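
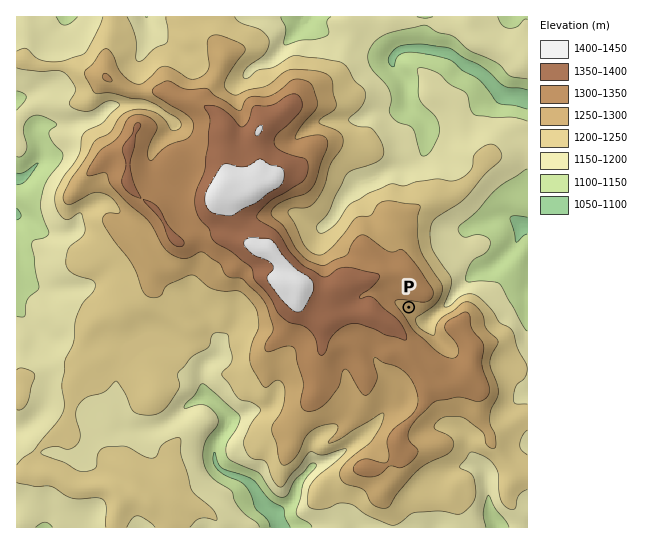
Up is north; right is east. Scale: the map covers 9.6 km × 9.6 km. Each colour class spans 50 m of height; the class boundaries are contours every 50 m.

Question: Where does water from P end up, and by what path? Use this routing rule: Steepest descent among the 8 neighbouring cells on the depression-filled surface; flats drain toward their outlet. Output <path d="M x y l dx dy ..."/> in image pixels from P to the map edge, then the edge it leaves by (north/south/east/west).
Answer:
<path d="M409 307l0 2 12 12 8 0 24-23 4-7 18-18 6-3 4 0 8-4 5-5 1 0 16-16 6-18 6-1"/>
exit: east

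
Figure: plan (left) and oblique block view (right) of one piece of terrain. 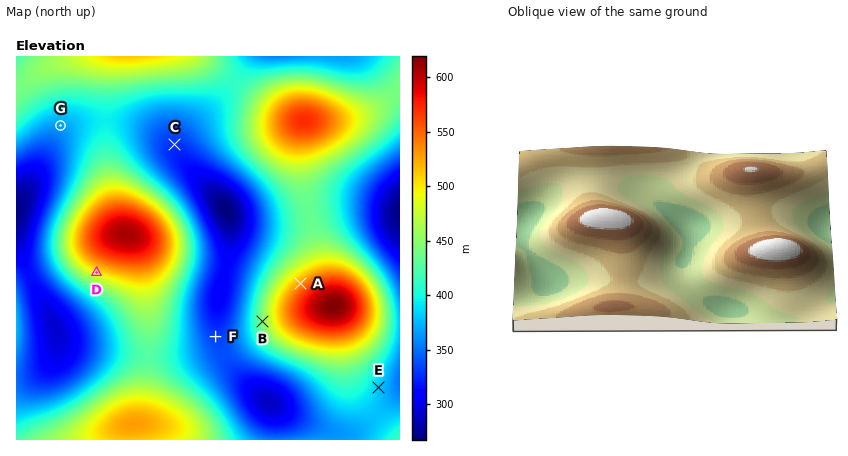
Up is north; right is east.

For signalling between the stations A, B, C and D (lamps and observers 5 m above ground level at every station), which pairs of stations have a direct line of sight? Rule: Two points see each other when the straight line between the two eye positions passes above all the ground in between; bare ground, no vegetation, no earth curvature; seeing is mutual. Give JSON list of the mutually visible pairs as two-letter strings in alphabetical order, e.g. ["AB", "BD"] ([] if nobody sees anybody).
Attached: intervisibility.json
["AC", "BC"]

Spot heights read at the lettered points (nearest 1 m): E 382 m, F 332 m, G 366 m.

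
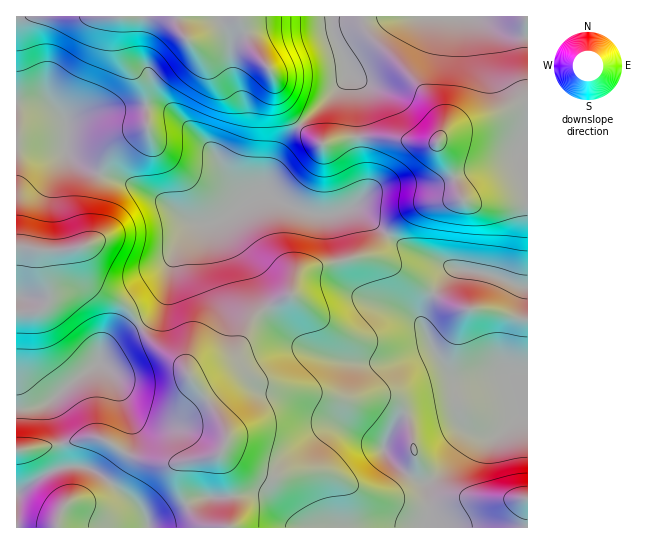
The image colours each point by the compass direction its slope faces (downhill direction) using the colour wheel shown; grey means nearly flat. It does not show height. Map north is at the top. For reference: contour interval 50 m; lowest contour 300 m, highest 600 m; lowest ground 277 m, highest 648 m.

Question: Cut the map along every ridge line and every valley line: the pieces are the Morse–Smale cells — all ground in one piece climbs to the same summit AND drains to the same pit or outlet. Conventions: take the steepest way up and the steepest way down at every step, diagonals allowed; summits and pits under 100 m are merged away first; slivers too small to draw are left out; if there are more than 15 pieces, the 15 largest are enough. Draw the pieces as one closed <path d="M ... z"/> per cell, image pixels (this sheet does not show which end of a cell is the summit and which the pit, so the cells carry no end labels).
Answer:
<path d="M43 103l-27 0 0 424 410 1 3-11-2-27 1-7-7 0-18-11-16-17-3-5 3-12 9-16 15-10 20-5 16-3 18 1 44-12 9 0 10 5-1-7-12-11-8-4-49 0-8-4-14-18-13-28-2-8 4-12 11-17 17-20 4 0-59-26-43-35-34 8-22-5-36-16-13 5-32 21-12 3-13-3-40-26-31-15-32-9-16-10-6-6-3-6 0-28-11-13z"/><path d="M473 16l-142 0 1 14 13 31 4 12-1 4-21 24-38 34-13 24-11 35 34 17 22 5 34-8 35 29 27 15 41 17 28 4 35 14 6 0 1-249-26-5z"/><path d="M330 16l-313 0-1 86 27 1 12 6 8 8 4 8 0 28 11 11 19 9 37 12 28 15 31 21 12 3 9-1 15-7 21-16 15-6 11-35 13-24 38-34 21-24 1-4-13-31z"/><path d="M518 393l-16 2-37 10-18-1-16 3-20 5-15 10-9 16-3 12 3 5 16 17 18 11 7 0-1 7 2 27-2 11 101-1 0-128z"/><path d="M465 269l-12 0-17 20-12 20-3 9 2 8 13 28 11 15 7 6 53 1 8 4 12 13 1-106-11-2-26-10z"/><path d="M527 16l-54 1 29 16 25 4z"/>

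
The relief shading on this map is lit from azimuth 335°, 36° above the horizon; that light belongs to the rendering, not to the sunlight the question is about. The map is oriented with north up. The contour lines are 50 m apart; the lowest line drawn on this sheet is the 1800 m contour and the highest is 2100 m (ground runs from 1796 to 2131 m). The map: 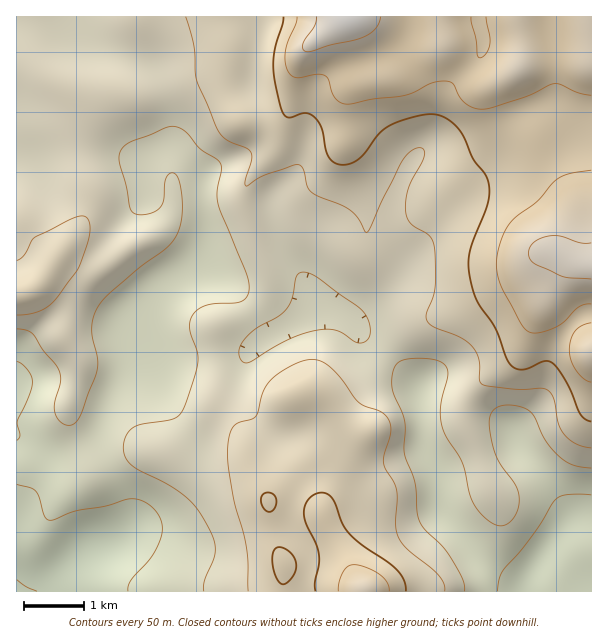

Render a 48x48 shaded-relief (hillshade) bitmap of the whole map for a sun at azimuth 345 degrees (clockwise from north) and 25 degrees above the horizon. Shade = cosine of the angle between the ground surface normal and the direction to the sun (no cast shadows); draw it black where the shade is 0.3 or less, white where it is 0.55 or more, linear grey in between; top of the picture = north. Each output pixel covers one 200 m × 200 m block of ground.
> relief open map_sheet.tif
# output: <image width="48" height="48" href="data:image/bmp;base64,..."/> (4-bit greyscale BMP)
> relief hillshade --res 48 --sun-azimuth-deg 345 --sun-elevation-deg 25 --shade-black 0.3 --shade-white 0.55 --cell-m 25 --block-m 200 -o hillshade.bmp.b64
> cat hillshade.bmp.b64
<image width="48" height="48" href="data:image/bmp;base64,Qk32BAAAAAAAAHYAAAAoAAAAMAAAADAAAAABAAQAAAAAAIAEAAATCwAAEwsAABAAAAAAAAAAAAAAABEREQAiIiIAMzMzAERERABVVVUAZmZmAHd3dwCIiIgAmZmZAKqqqgC7u7sAzMzMAN3d3QDu7u4A////AGZ3iZqqqZmZmZmHZ4q8zLmIiIh2VXiHd1VniZqqqpmZmZmHd4m83cuZmZiGVGiHdlRFeJqrqpmZmZmIh4ms7tyqqqmGQ0eIdmVEV4iaqpmIiIiJiHibzLqqu6h1MjWIh3ZDRWZ4mZiHd3eIiHeKupiau5dlMiNoiHdkIjRWeId3d3d3d3eJmHd5qoZUQyNXiHd1MRI1ZmZmd3d3eIiIh3ZniHZURERFZ2d2QhIzREVmd3iHeJqHd3ZWd3ZlZlVEVWeIdTMzI0VniImZiKqXeIdmZ3d3eHZUM2eIh2VDM0VoiImqmJmHd4iHd3eImZdTIXeIiIdlRVZ4iImqqYiHZniIdmd4mpdTEIh3eJh3d3eIiZmaqpiHZEV3dlZ4iYZDEIdlV4iZmZiHiamZmZiHdTNWdlVnd3ZDIYdkRXiaqqmHeaqHZ3d4mGVWd2ZmZmZlQ4h2RGiaq7qXeaqGVFZ5vKh3iHZUM0Z3ZZmYZFeaqqqoiauXZVZ5vLmImpdCABR4ZYmqhUaJmZqqmau6mHeJqph3mqhRAAJWVIiZhUZ4iJmqqZve3KqqqYZVeap0EAE0Q3ZmZVZ4iImamZrO/ty6mXVDRomHUhE0RGVEVmZ3iIiIiImt7+26mYYyI1Z3ZTI2d0RVZ3d3d3d3dmeKvdypiIZDIzVmdkI3qxNndmd3d4h3ZmZ3mqqYiIdlRERWZlIlrQBYdVVnd4mZmHZmeImId3d3dmVVZlMjegAmZDNWd4m8u5hmZ3h3dniIiHZlZmVCNUMkZCE1Z4msy6l2Z3d2VWiZmIdmZmdTIahUVTACVniaqph2Z3ZlRWeJmId3ZmdlMcuFVmMQJGeIiHd3dmZVRVZ4iIiId2ZmVaunVohRATVnd2Z3ZlVVVWZniImZmHdneImpZXmWMiRXd2Z3ZVZndmZmeJmqqpiImXiqlmirlkRWdmZ2ZmZ3d3ZmeJqru7qpmXirqGabuoVWZmZ2ZmZ3d3dmZ4mrzNy6mYmaqXZ5qpdmdmZ3ZmZnd3d3Z4mavMy6mZmZmHZniYd3h3Znd2VWZneId3eJq7u6qamZmId3eId3moZFd2VEVmeIh3d4mZmrqpmJmZiHeIh3mqdDV3UzNFaJmXd3iIiau4iImYh3eIh2aJlkRnYyI0V4mYdneIiJqnd4iHdmd4h1RFd1RWdTIzRXiYdmd3eImXd3d2VVVndlQiRmRGd2QzI0Z3ZmZ3d3iHd3dmVDRFZmVEVmVFd2VDISNFVVZ4h3d3d3dmVDNEVWZ4iHVEVlQyEAEjM0VniHdnd3d3ZlVVVWeaqYZEVUMiEQEkRDM1Z3ZXd3eIh3d2ZmeJmYU0ZmQzIiNGdlMSNVQ3d4mZmZmId3d3iYUjV4dmVVRGiYYyNFQ3iZqqqpiIiIh3eZYhNXeIh2VFerl1VWZoiZmZmYd3eIh3eblREjRniHZUaKqYd4iIiIiIh2Zmd4iHec2mMREkaIh2Z4mZiIiIiIiHdmVmd4iHec7rdCEjV4iHd4iId4iIh3d3dmZmd4iIeL7slkMjVoiIiHd3d4iA=="/>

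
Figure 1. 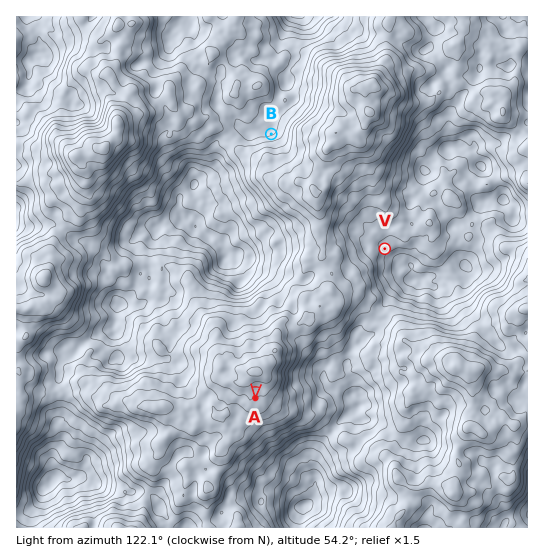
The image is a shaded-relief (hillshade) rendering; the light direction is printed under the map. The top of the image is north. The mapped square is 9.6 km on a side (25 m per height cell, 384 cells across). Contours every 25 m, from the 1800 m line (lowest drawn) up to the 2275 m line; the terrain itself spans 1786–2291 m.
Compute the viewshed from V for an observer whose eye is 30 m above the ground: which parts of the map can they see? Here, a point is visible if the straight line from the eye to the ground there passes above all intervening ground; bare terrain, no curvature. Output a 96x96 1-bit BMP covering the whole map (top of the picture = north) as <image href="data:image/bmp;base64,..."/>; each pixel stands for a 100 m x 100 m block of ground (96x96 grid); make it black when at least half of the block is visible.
<image width="96" height="96" href="data:image/bmp;base64,Qk2+BAAAAAAAAD4AAAAoAAAAYAAAAGAAAAABAAEAAAAAAIAEAAATCwAAEwsAAAIAAAAAAAAA////AAAAAAAAAAAP4AAAAAAAAAAAAAAP8AAAAAAAAAAAAAAP8AAAAAAAAAAAAAAf8gAAQAAAAAAAAAA/+AAf4AAAAAAAAAA+cAAP4AAAAAAAAPP/cIAf4AAAAAAAAff/4YI/94AAAAABM///YeYA/wAAAAAB////RcYA/AAAAAAD///eb48H8AAAAAAD///8P58P8AAAAAAD5//gP/8/8AAAAAAD5//i/3//8AAAAAAD///j/3//4AAAAAAD///3////4AAAAAAD//////4/4AAAAAAA/////9wP4AAAAAAB//////wAYAAAAAAB/////vgAAAQAAAAB///+3/gAABwAAAAD//wDmngAAAwAAAAD//AAG/AAAQgAAAAB/wAAP/AAAPgAAAAAPgAAf/AAAPgAAAAAAAAA//AAF/gAAAAAAAAA/+AAP/AAAAAAAAAB/8AAP/AAAAAAAAQD/+AAc/AAAAAAAA4D/8AAc/AAAAAAAA/D/YAL8+AAAAAAAB//+aAH/4AAAAAAAB//8GAC/wAAAAAAAB/H8DwH/wAAAAAAAB+H4HwH/4AAAAAAAB+H4EYP/8AAAAAAAD+L4Acf/+AAAAAAAD+P4IMf/+AAAAAAAAAD4Acf/+AAAAAAAAAAAA+P/+AAAAAAAAAAAAZP/8AAAAAAAAAAAA9//8AAAAAAAAAAAB///8AAAAAAAAAAABn//4AAAAAAAAAAAD//74AAAAAAAAAAAD//74AAAAAAAAAAAD///4AAAAAAAAAAAD//84wAAAAAAAAAAH//984AAAAAAAAAAX///89AMAAAAAAAAW//83/AcAAAAAAAAX//4H+A4AAAAAAAAf//4H/h4AAAAAAAAf//wP/h4AAAAAAACf//wf/54gAAAAAAHP//gf/59gAAAAAAOH//Af/xwBwAAAAAMP//APjjwDgAAAAA+P3+AHD/xjgAAAAAXf/8AGH/D/wAAAACH//8AAP+D/gAAAACL//4AAP8HzAAAAABX//4AA/IHAAAAAAAf//4AA7f/AAAAAAAf//4AA9//AAAAAAAP//8AAd//4AAAAAAH//+AAH8/wAAAAAAD///ABvw/wAAAAAAA///AAPg/gAAAAAAA///AABg/AAAAAAAA///AAAB+AAAAAAAA///gAAAgAAAAAAAB///gAAAAAAAAAAAAf//wAAAAAAAAAAAAA//wAAAAAAAAAAAAAD/4AAAAAAAAAAAAAH//AAAAAAAAAAAAAP//gAAAAAAAAAAAAC//wAAAAAAAAAAAADf+4AAAAAAAAAAAABP/8AAAAAAAAAAAAB//uAAAAAAAAAAAAB//+AwAAAAAAAAAAA///+gAAAAAAAAAAAP///gAAAAAAAAAAAP///AAAA/AAAAAAAf///gAAA/wAAAAAwP///8AAAf4AAcAOAP///8AAAP8AAOAABf///+AAAH+AAPwAD////AAAAH/AAP4AB///8AAAAP/gAH8AB///wDAAAf/gAH+AB//8AHAAA/9gAD4AB//2B8AAB/4gAA4AB//3/4AAA="/>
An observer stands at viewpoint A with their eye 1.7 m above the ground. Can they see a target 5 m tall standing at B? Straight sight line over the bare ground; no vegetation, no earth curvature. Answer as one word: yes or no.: no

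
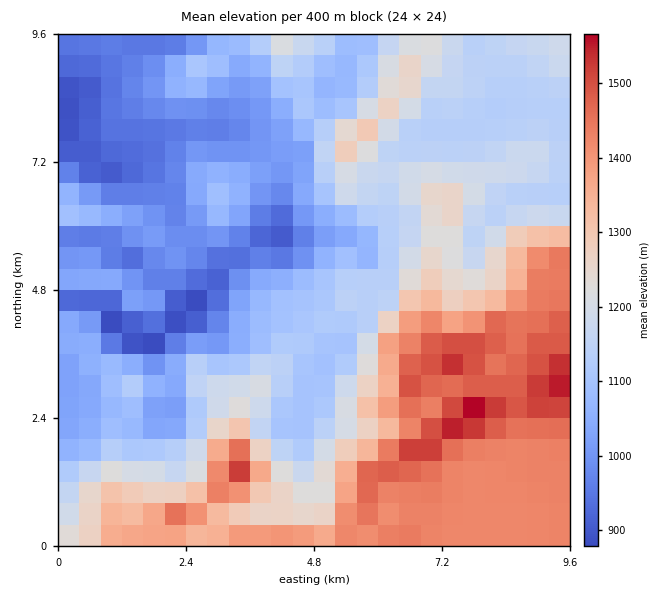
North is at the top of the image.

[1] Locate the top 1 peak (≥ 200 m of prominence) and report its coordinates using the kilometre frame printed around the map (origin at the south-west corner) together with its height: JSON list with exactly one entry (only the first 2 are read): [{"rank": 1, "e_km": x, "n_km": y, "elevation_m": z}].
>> [{"rank": 1, "e_km": 7.71, "n_km": 2.44, "elevation_m": 1588}]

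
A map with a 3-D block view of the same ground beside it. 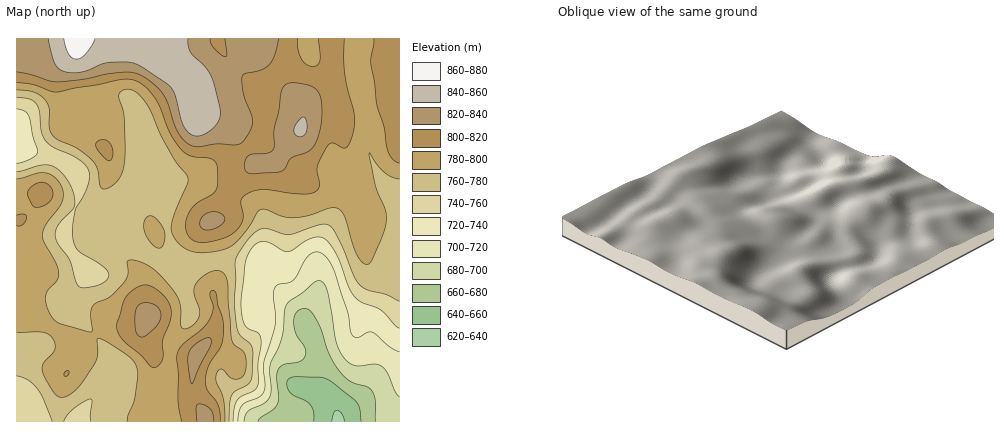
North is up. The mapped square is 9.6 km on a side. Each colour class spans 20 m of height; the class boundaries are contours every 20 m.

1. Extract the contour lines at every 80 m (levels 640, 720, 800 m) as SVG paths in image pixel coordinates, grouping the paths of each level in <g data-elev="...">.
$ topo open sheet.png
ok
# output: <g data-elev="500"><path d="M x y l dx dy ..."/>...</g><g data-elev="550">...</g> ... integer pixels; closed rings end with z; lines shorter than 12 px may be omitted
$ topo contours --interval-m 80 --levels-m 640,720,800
<g data-elev="640"><path d="M332 422l2-9 2-3 6 3 3 9"/></g><g data-elev="720"><path d="M238 422l1-10 3-6 4-4 14-5 4-7 0-28 11-40-2-26 1-8 4-4 10-1 6-3 12-21 6-6 6-1 4 2 6 5 4 7 15 44 3 20 2 6 6 2 10-6 4 0 18 15 10 5"/></g><g data-elev="800"><path d="M220 422l-2-16-10-16-3-8 3-14 13-22 3-12-2-16-4-12-2-12-4-4-2 4 3 14-3 12-8 8-19 16-6 10 1 48 4 20"/><path d="M65 376l4-2-1-3-4 1 0 2z"/><path d="M153 368l5-2 4-6 1-20 7-20 1-10-3-8-6-9-10-7-8-1-10 5-8 8-9 30 2 6 4 6 17 14z"/><path d="M16 226l7-2 4-6-3-4-8 1"/><path d="M34 206l4 1 4-1 9-6 2-8-5-8-6-2-4 1-10 7 0 6z"/><path d="M108 160l2 0 3-4-1-10-6-6-7 0-3 4 0 4z"/><path d="M16 83l18 2 22 7 68-13 10 1 10 6 13 16 13 30 12 18 10 6 20 3 4 5 2 16-2 10-4 4-18 12-6 8-2 8 0 10 5 6 7 4 10 0 18-5 12-9 5-10-2-18 2-4 7-3 14-4 38 5 8 0 6-2 4-8-3-12 1-6 10-20 4-3 12 5 4-3 5-13 2-14-10-44-1-36"/><path d="M318 38l2 22-2 5-6 2-6-3-5-6-3-10 0-10"/><path d="M374 38l-3 24 6 42 7 22 4 26 5 8 7 3"/></g>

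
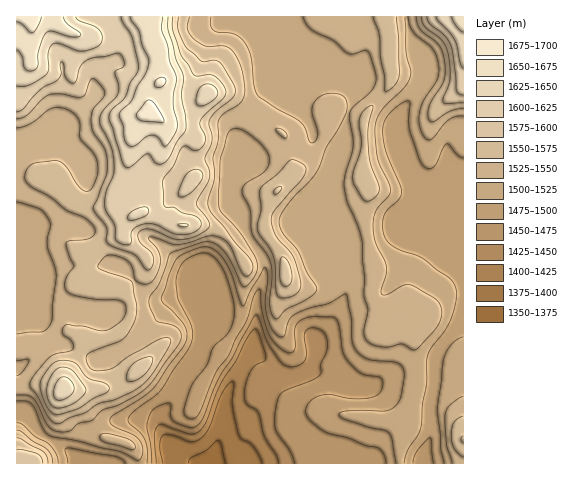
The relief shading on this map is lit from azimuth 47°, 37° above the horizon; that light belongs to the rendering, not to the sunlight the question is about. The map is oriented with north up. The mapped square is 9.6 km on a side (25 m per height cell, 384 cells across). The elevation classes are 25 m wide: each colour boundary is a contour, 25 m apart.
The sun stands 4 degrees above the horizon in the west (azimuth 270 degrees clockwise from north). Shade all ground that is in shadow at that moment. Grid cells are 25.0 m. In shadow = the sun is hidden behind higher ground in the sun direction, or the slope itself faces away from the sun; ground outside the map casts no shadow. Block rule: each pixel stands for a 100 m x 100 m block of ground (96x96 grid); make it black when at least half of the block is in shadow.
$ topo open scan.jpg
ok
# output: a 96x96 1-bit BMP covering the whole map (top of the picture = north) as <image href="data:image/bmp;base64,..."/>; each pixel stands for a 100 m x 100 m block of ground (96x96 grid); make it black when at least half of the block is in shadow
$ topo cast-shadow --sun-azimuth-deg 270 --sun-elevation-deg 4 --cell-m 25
<image width="96" height="96" href="data:image/bmp;base64,Qk2+BAAAAAAAAD4AAAAoAAAAYAAAAGAAAAABAAEAAAAAAIAEAAATCwAAEwsAAAIAAAAAAAAA////AAAAAAAH//wf//AAAAAAHwAP//g///gAAAAAHwAP/8A///gAAAAAHwA//AB///wAAAAAD4B/8AB///gAAAAAD4B/gAD///gAAAAAB4B8AAD/8fgAAAAAB8B4AAD/w/wAAAAAB8BwOAA/A/4AAAAAB8AAOD4OA/8AAAAAB8AAAP/MAf8AAAAAA4AAB//+Af8AAAAAA4AAD///gf+AAAAAA4AAH///wf+AAAAAA4AAH/H/4P+AAAAAAYAAH+D/+P+AAAAAAYAAH/B//P+AAAAAAYAAH/A//n/AAAAAAYAAH/Af/3/AAAAAAcAAH+Af/7/AAAAAAcAAD+AP/9/gAAAAAcAAD8AP/9/wAAAAAcAAAwAH/8/4BAAAAcAAAAAD/8/8DwAAA8AAAAAB/+f8DwAAAeAAAAAA/+f4H4AAAfAAAAAAf/P4P4AAAfAAAAAAP/H4P4AAAPgAAAAAP/H4f4AAAH4AAAAgP/D4f4AAAH8AAAAwP+D4f4AAAD8AAAA4P8B4/wAAAD8AAAA8f4B4fAAAAD8AAAA//wB4AAAAAB8AAAA//wB4AAAAAA4AAAA//wB4AAAAAAAAAAAP/wB4DgAAAAAAAAAH/4B4H4AAAAAAAAAH/8B8H/AAAAAAAAAH/+A8P/wAAAAAAAAH//A+P/wAAAAAAAAH//A+P/wAAAAAAAAH//A+P/wAAAAAAAAH//B+P/gAAAAAAAAH/+B8P/AAAAAAAAAP/8D4f+AHAAAAAAA/j4Dwf4AHgAAAAAD/B4Hg/wAHgAAAAAD+B8Hh/gAPwAAAAAD8B/vD/gAPwAAAAAD4A//j/gAPwAAAAAAgA//j/gAPwAAAAAAAA//D/AAPwAAAAAAAA//D/AAPwAAAAAAHAf+B/gAP4AAAAAAHA/8B/wAP8AAAAAADh/8A/4AH+AAAAAADh/8A/8AH/AAAAAADg/+Af+AH/AAAAAABA/+AP/AH/AAAAAAAAf/AH/AH/AAAAAAAAf/gD/gP/AAAAAAAwP/wB/gf+AAAAAAA4P/wA/gf+AAAAAAA+P/gAPgf+AAAAAAA/f/gAHgf8AAAAAAA///gADgf8AAAAAAA///wABgf8AAAAAAwfv/wBBgf8DAAAAAAfv/wDggf8HAAAAAAf//wDgwf8HgAAAAAf//wDAwf8DgAAAAAf//gAAQf8DwAAAAAf//gAAQf8D58AAAA///gAAQf8B5/AAAA///gAAAP8Ax/gAAA/H/4AAAH8AA/gAAA/H//wAAD8AA/gAAA/D//8AAB+AAfAAAA/j//8AAA/AAOAwAA/j//8AAAfgAOB4AA/z//wAAAfwAGB4AAf5//gAAAfwAHx4AAf///AAAAfwAH5wAAf//+AAAAfwAH4wAA//z8AAAAfwAH4AAA//z8AAAAf4AP4AAA///8AAAAf4APwAAA///8AAAAfwAPwAAB///8AAAAfwAPgDAB///4AAAAfgAPAHgB///4AAAAfgAPADAB///wAAAA/AAOAAAD///wAAAA+AAOPAAD///wAAAA+AAOfgAD///wAAAA+AA="/>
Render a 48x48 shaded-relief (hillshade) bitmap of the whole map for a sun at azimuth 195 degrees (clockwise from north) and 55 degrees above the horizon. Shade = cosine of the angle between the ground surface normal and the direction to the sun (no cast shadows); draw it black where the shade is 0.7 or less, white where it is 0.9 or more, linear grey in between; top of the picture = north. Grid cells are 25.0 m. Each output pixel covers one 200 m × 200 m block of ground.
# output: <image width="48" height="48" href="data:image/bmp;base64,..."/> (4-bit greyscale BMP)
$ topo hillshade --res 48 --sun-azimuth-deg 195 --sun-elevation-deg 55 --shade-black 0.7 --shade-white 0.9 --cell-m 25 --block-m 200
<image width="48" height="48" href="data:image/bmp;base64,Qk32BAAAAAAAAHYAAAAoAAAAMAAAADAAAAABAAQAAAAAAIAEAAATCwAAEwsAABAAAAAAAAAAAAAAABEREQAiIiIAMzMzAERERABVVVUAZmZmAHd3dwCIiIgAmZmZAKqqqgC7u7sAzMzMAN3d3QDu7u4A////AIURSKze/+lFeaqqqqq7uqmZmqu7qaqrzWIBas3v/rU2isuqqqq7uqmqqru7qqqrzCAXzt3cqEJIze26qqu8uqqru7vLqqqquwKN/cunUyR77/25qqu7qqq7zMu7qqqrqDfP7cyod3ec3typqruqqqq7u6qpmZmrl5vv/u27zLqrurqZqrupmZqpiHd3iIiqh+/u7tzd7dzLqZmZqqupmIiHZVVniImZh+7bu6q7ze3LqYmZqaqph3d2ZWd4mZmZh6qoh2Vnm83LqYiaqZmYd3d3eJqpmZmZmId2VDNFeKu6qoeKuoiImpiImry7qpmZmZhlMjVmd3iaupiLu4d6zLmZq8zMu6mZmaqGRGmpl2V6u6mJupec3KiJq8zMy6mZiZmYeJq7uXZoqpmHiarO2oiZq7zMu6qpiHeImpmJqphmd3iGerveyHmqqqu7qqq6h3d4mXZniZl2VFeIebzduKvLqqmqqqqqmIiJiHd4iJmHU1iZmbzdq83cuqmYmpmZmJmZmJmqqZh2VWiZmqvMvN3cuqmIiZh4mZmZmrzMyoiHZ4mZq7uqzczLuqqYiHd3iZmZq7u7qYq5h4mZvMyq3KmZmZmYiHd3iJmZmZiHd5u6iImazdy5ynd4iZqZiId3iJmaqYh3eKy5mZmr3cq6p1Z4iaqZiHd3iJmrqaqpm8uXm7u97Za8hVeImaqYd3d4iJmruqqr3tlXvu7v61bMY1eJmamGZ3eIiZmaqXeL7qZr////x1rqQ2iZmal2eIiJmZmZh3eau5nP///slXvHRXmZmql3iIiZmZmqmaq8ur7+y6qXVYqWaImZqrmImZmZmau7u8zMuqy5dlREV6qJmZmZq7qZmZmZmczLvLqrqYiId3ZmebqruqmZq7qrqZmZmczMyoeJmYiIiamIirqqu7qZq7u6qZmZmbvLqHeHmZiIiaqYiZiIm7upmrqYeJmZmZqph3iHipmZmYmHiHZmeaqpmal1aJqpmZh3d4mZmqqruXZWiHd3d4mpmJhleJqpmZh3eJmqu7u7uZh3mZmZmHeZmIhmiaqpmpiIiZq8y7u7uruYmau7qHeKqZhniaupq5mZmavMy7vLu7qHmrzLqYiaqqlnmau6q7qZmZrMu6vMqpdnm8y6l3iaqql4mru7qtuqmqqruqu6h4iIq7qYZnmqqqmJmqu8ysy6qrqIiJmYdoq7u6h2VomZmYiaqpms3bu7vMqGVniId4rMy5dmaImIiHabu5iK36vM3cqYd3iZiImpmYd3iZiHeHZ7y6hnvbzMzLmrqXeZiIdVZ3d4mZiHeIiKuql3m7zLqpmrqHeIdmVEVneJmZmIiZmqqZmYm6qomqu6mZmIZFZWZ3eJmZmZqqq7l4mqu6qIq7zLqqupZFZWZ3eJmZmaqqq6h3m8u6qZzczLqruoU0VVZmeZmZqqqqqqh4vd27ur3bqZmruWM1ZlVmiZmaq6qqqqh63/7MuruXZnnMuXRXd3ZniZmqqqqpq6d77/3MurlkRXrMunVoiId4mZmqqqqZq6eL7+yw=="/>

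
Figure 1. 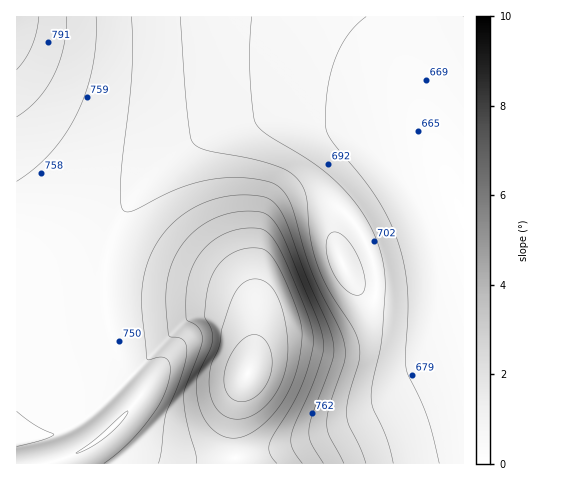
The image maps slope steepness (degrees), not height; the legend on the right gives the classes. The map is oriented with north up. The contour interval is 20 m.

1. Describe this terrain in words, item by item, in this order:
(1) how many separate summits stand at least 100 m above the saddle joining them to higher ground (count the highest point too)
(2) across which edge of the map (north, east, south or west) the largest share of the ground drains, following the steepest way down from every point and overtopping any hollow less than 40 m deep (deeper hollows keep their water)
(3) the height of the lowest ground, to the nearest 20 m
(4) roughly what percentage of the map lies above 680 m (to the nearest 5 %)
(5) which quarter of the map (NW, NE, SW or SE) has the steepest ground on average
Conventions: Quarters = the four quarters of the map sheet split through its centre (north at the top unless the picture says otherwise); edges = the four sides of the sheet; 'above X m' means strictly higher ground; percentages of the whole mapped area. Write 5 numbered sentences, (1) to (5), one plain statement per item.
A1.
(1) Counting only tops that stand 100 m proud, the map has 1 summit.
(2) The largest share of the runoff leaves by the eastern edge.
(3) The lowest ground is at about 660 m.
(4) About 80 % of the map lies above 680 m.
(5) The south-east quarter is the steepest part of the map.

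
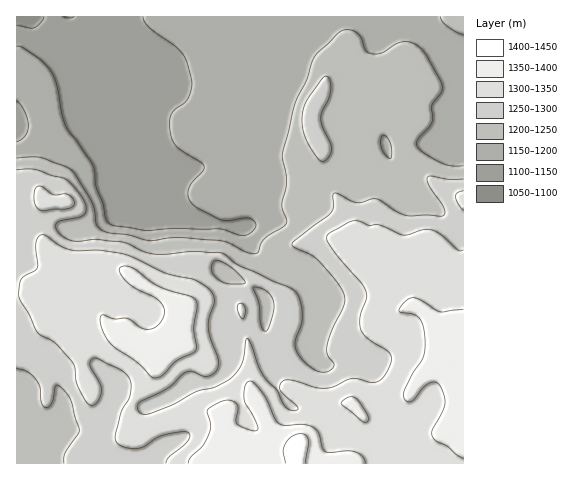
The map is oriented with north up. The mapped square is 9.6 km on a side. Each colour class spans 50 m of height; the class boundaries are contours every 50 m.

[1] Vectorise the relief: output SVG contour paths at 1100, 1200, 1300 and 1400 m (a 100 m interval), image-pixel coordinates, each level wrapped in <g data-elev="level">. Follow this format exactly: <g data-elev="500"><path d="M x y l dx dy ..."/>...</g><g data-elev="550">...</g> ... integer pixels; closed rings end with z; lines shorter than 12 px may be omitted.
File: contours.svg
<g data-elev="1100"><path d="M44 17l-3 5-7 6-17-2"/></g><g data-elev="1200"><path d="M463 166l-12 0-11-4-18-10-5-7 1-6 14-16 0-18 8-11 2-6-2-8-16-28-10-8-9-2-8 1-15 10-12 0-5-3-3-11-4-5-10-4-9 3-23 22-4 7-6 19-10 20-14 53 5 27-5 25 5 14-1 3-2 4-20 12-8 14-10-1-16-9-9-2-43-3-28 3-21-6-24-3-8-7-5-23-21-32-7-4-23-8-24 0"/><path d="M389 158l-5-5-3-6 0-7 2-5 5 3 3 7 1 12-1 1z"/><path d="M440 17l2 4 5 5 9 6 7 3"/></g><g data-elev="1300"><path d="M242 319l3-4 0-7-2-4-4-1-2 3 0 3z"/><path d="M463 250l-3 1-2-1-17-15-9-5-8 0-15 5-6 0-22-10-12 0-12-4-8 1-21 13-1 4 4 7 30 37 5 8 0 8-6 20 2 13 7 8 19 11 3 5 0 6-3 8-5 7-5 4-7 2-13-4-7 0-18 8-10 1-9-1-21-7-8 0-5 4 0 6 18 19-3 2-4-1-6-4-7-15-15-16-12-31-5-6-4 25-5 8-7 8-16 9-19 4-26 14-24 8-4 0-3-3-1-5 2-3 29-15 15-14 9-3 15 5 6-2 4-4 1-10-8-22-2-11 1-9 5-16-2-9-5-6-12-7-30-7-38-18-26-5-30 0-11-4-14-10-6-1-3 4-1 6 1 22-2 3-14 9-2 14 1 7 9 14 7 16 4 5 15 8 17 19 3 6 2 17 8 16 5 4 4 0 3-3 4-11-1-8-10-18 0-3 2-3 5-1 21 10 11 9 2 7-1 12-9 16-6 23 1 6 3 4 8 3 12 0 23-13 19-3 8 1 1 4-2 4-19 16-3 6"/><path d="M41 210l28-2 5-2 0-5-6-7-14 1-12-8-4-1-3 4-1 11 2 6z"/><path d="M463 191l-6 2-2 3 4 9 4 5"/></g><g data-elev="1400"><path d="M306 463l2-23-2-5-6-1-8 3-7 8-2 7 2 11"/></g>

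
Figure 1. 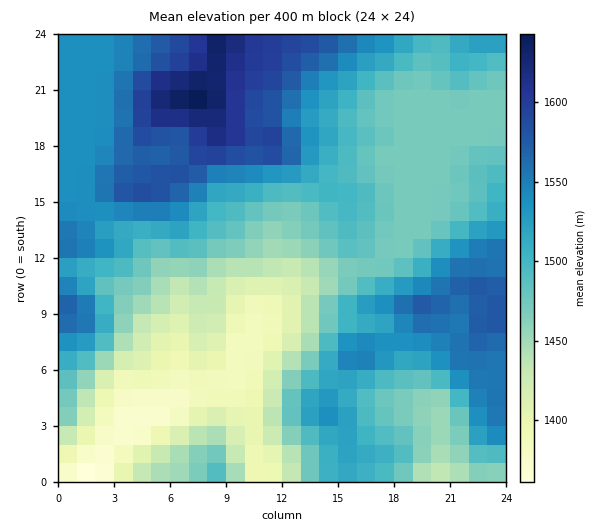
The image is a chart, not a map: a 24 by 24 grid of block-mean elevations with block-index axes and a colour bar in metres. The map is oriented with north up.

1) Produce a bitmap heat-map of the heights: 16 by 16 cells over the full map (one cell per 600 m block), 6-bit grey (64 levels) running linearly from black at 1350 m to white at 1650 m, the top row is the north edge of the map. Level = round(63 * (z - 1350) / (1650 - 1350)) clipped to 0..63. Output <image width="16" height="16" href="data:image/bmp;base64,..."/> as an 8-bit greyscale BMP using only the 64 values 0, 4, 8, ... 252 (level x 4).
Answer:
<image width="16" height="16" href="data:image/bmp;base64,Qk02BQAAAAAAADYEAAAoAAAAEAAAABAAAAABAAgAAAAAAAABAAATCwAAEwsAAAABAAAAAAAAAAAAAAEBAQACAgIAAwMDAAQEBAAFBQUABgYGAAcHBwAICAgACQkJAAoKCgALCwsADAwMAA0NDQAODg4ADw8PABAQEAAREREAEhISABMTEwAUFBQAFRUVABYWFgAXFxcAGBgYABkZGQAaGhoAGxsbABwcHAAdHR0AHh4eAB8fHwAgICAAISEhACIiIgAjIyMAJCQkACUlJQAmJiYAJycnACgoKAApKSkAKioqACsrKwAsLCwALS0tAC4uLgAvLy8AMDAwADExMQAyMjIAMzMzADQ0NAA1NTUANjY2ADc3NwA4ODgAOTk5ADo6OgA7OzsAPDw8AD09PQA+Pj4APz8/AEBAQABBQUEAQkJCAENDQwBEREQARUVFAEZGRgBHR0cASEhIAElJSQBKSkoAS0tLAExMTABNTU0ATk5OAE9PTwBQUFAAUVFRAFJSUgBTU1MAVFRUAFVVVQBWVlYAV1dXAFhYWABZWVkAWlpaAFtbWwBcXFwAXV1dAF5eXgBfX18AYGBgAGFhYQBiYmIAY2NjAGRkZABlZWUAZmZmAGdnZwBoaGgAaWlpAGpqagBra2sAbGxsAG1tbQBubm4Ab29vAHBwcABxcXEAcnJyAHNzcwB0dHQAdXV1AHZ2dgB3d3cAeHh4AHl5eQB6enoAe3t7AHx8fAB9fX0Afn5+AH9/fwCAgIAAgYGBAIKCggCDg4MAhISEAIWFhQCGhoYAh4eHAIiIiACJiYkAioqKAIuLiwCMjIwAjY2NAI6OjgCPj48AkJCQAJGRkQCSkpIAk5OTAJSUlACVlZUAlpaWAJeXlwCYmJgAmZmZAJqamgCbm5sAnJycAJ2dnQCenp4An5+fAKCgoAChoaEAoqKiAKOjowCkpKQApaWlAKampgCnp6cAqKioAKmpqQCqqqoAq6urAKysrACtra0Arq6uAK+vrwCwsLAAsbGxALKysgCzs7MAtLS0ALW1tQC2trYAt7e3ALi4uAC5ubkAurq6ALu7uwC8vLwAvb29AL6+vgC/v78AwMDAAMHBwQDCwsIAw8PDAMTExADFxcUAxsbGAMfHxwDIyMgAycnJAMrKygDLy8sAzMzMAM3NzQDOzs4Az8/PANDQ0ADR0dEA0tLSANPT0wDU1NQA1dXVANbW1gDX19cA2NjYANnZ2QDa2toA29vbANzc3ADd3d0A3t7eAN/f3wDg4OAA4eHhAOLi4gDj4+MA5OTkAOXl5QDm5uYA5+fnAOjo6ADp6ekA6urqAOvr6wDs7OwA7e3tAO7u7gDv7+8A8PDwAPHx8QDy8vIA8/PzAPT09AD19fUA9vb2APf39wD4+PgA+fn5APr6+gD7+/sA/Pz8AP39/QD+/v4A////ABQMMExYcEQkUHyMgGRMWGQ0GBQoRFQ0NGCEjHxsWGyUWCgUFBwwKDx4nIhwYFh8rGg8ICAcICA0bIyMeGxwnKyIaDwsKCwcKEx8pKCQnLCwrJBUODQ8ICA4ZIiQpKywvLCIYFBARCwkNFyAmLC4tMCQfHBcVFBEREBUZGx8nLS0rJyEdHxsZFhcaHRoaHyYqKScnKCYgHRkZHR8bGRodIScqMDEuJiQhICAfGxkZGx8nKS4vMTEvLyohHhoZGRscJyguMzM4NTIqIx4bGRkZGScoLjg8OzUxKiQfGhkZGhknJyw0ODs2My8oJB8bGx4bJycqLzM6NzQyMComIR4iIw="/>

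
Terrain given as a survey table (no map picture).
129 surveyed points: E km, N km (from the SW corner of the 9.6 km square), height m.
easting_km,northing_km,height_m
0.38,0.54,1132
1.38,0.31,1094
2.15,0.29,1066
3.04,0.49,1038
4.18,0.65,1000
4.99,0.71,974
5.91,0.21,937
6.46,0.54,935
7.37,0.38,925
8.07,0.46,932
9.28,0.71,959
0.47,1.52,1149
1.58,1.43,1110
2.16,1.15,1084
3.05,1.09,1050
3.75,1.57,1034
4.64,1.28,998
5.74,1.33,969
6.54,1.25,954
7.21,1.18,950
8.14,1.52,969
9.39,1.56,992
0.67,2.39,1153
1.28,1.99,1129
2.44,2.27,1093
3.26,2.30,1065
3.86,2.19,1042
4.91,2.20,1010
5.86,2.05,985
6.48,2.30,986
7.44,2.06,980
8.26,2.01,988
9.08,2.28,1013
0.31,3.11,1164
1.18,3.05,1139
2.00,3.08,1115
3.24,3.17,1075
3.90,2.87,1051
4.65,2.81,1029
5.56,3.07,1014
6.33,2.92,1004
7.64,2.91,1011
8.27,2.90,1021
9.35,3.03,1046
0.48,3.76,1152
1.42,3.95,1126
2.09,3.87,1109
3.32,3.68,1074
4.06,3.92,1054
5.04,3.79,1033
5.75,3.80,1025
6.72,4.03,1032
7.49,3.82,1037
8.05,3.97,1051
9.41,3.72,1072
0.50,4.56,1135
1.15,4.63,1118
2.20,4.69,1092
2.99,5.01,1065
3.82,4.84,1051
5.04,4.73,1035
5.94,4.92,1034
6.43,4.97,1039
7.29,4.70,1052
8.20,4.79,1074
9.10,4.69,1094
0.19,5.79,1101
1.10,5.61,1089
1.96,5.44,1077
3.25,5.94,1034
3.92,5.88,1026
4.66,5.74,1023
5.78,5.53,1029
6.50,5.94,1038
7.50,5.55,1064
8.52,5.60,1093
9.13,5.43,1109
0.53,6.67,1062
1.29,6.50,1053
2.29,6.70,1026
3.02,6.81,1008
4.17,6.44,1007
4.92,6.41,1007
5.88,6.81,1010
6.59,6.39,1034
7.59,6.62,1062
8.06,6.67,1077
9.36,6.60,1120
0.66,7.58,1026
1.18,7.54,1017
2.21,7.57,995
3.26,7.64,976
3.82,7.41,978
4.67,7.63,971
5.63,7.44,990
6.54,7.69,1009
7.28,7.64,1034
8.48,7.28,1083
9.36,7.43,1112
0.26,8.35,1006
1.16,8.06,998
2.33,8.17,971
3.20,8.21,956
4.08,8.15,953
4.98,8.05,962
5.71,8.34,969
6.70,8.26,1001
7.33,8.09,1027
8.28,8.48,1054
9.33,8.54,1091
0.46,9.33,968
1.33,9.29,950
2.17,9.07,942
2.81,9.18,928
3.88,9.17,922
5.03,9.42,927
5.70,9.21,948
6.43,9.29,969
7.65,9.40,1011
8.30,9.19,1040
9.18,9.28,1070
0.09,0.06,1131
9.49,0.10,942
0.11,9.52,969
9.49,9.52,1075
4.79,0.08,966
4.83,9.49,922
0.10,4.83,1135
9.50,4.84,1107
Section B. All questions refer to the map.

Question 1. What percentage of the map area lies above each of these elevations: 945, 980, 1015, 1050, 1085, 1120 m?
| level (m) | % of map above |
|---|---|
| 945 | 93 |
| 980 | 79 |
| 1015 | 62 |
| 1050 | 38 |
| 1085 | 20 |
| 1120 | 8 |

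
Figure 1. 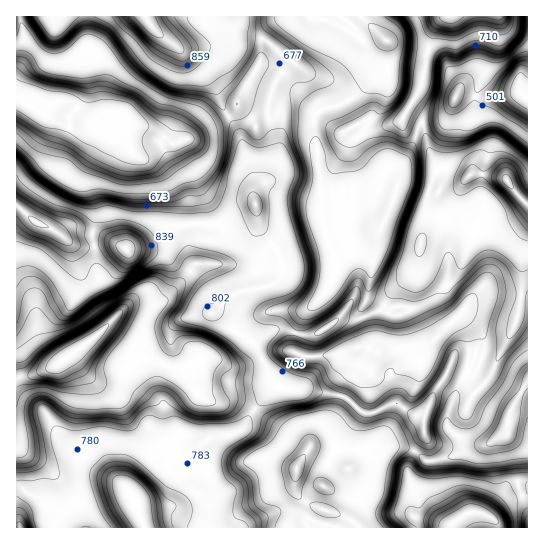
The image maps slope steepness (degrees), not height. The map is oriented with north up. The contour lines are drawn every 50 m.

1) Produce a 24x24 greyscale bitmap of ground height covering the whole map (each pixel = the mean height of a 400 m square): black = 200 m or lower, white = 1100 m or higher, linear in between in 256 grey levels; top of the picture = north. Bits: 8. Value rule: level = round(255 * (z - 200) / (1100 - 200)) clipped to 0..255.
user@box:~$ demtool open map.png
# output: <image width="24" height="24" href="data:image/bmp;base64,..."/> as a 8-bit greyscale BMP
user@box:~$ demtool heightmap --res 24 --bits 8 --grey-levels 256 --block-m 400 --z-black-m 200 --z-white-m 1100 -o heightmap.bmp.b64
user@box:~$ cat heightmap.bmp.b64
<image width="24" height="24" href="data:image/bmp;base64,Qk12BgAAAAAAADYEAAAoAAAAGAAAABgAAAABAAgAAAAAAEACAAATCwAAEwsAAAABAAAAAAAAAAAAAAEBAQACAgIAAwMDAAQEBAAFBQUABgYGAAcHBwAICAgACQkJAAoKCgALCwsADAwMAA0NDQAODg4ADw8PABAQEAAREREAEhISABMTEwAUFBQAFRUVABYWFgAXFxcAGBgYABkZGQAaGhoAGxsbABwcHAAdHR0AHh4eAB8fHwAgICAAISEhACIiIgAjIyMAJCQkACUlJQAmJiYAJycnACgoKAApKSkAKioqACsrKwAsLCwALS0tAC4uLgAvLy8AMDAwADExMQAyMjIAMzMzADQ0NAA1NTUANjY2ADc3NwA4ODgAOTk5ADo6OgA7OzsAPDw8AD09PQA+Pj4APz8/AEBAQABBQUEAQkJCAENDQwBEREQARUVFAEZGRgBHR0cASEhIAElJSQBKSkoAS0tLAExMTABNTU0ATk5OAE9PTwBQUFAAUVFRAFJSUgBTU1MAVFRUAFVVVQBWVlYAV1dXAFhYWABZWVkAWlpaAFtbWwBcXFwAXV1dAF5eXgBfX18AYGBgAGFhYQBiYmIAY2NjAGRkZABlZWUAZmZmAGdnZwBoaGgAaWlpAGpqagBra2sAbGxsAG1tbQBubm4Ab29vAHBwcABxcXEAcnJyAHNzcwB0dHQAdXV1AHZ2dgB3d3cAeHh4AHl5eQB6enoAe3t7AHx8fAB9fX0Afn5+AH9/fwCAgIAAgYGBAIKCggCDg4MAhISEAIWFhQCGhoYAh4eHAIiIiACJiYkAioqKAIuLiwCMjIwAjY2NAI6OjgCPj48AkJCQAJGRkQCSkpIAk5OTAJSUlACVlZUAlpaWAJeXlwCYmJgAmZmZAJqamgCbm5sAnJycAJ2dnQCenp4An5+fAKCgoAChoaEAoqKiAKOjowCkpKQApaWlAKampgCnp6cAqKioAKmpqQCqqqoAq6urAKysrACtra0Arq6uAK+vrwCwsLAAsbGxALKysgCzs7MAtLS0ALW1tQC2trYAt7e3ALi4uAC5ubkAurq6ALu7uwC8vLwAvb29AL6+vgC/v78AwMDAAMHBwQDCwsIAw8PDAMTExADFxcUAxsbGAMfHxwDIyMgAycnJAMrKygDLy8sAzMzMAM3NzQDOzs4Az8/PANDQ0ADR0dEA0tLSANPT0wDU1NQA1dXVANbW1gDX19cA2NjYANnZ2QDa2toA29vbANzc3ADd3d0A3t7eAN/f3wDg4OAA4eHhAOLi4gDj4+MA5OTkAOXl5QDm5uYA5+fnAOjo6ADp6ekA6urqAOvr6wDs7OwA7e3tAO7u7gDv7+8A8PDwAPHx8QDy8vIA8/PzAPT09AD19fUA9vb2APf39wD4+PgA+fn5APr6+gD7+/sA/Pz8AP39/QD+/v4A////AIqlpKO+59u2qKOYemFaVlhdg6rI5ebanJ+jo6nY69Cwp6SRZltXX11ee6WrvMawnJCZoa3U0q6lpZ99YVNOYFldb5yOkYuIjGiRo6arqaWlpqB5YlpLWlxdYnh0ZFpUXWeVnJ6enaOko6OfgmFZW2BjY4GFYl1GSmyOcmtse5OOdHWOlYJzaHN8gIyKbW9URlFVS09aY3ZsYGuGoaSghXJlcW6Bd3ZnTEIhIDlZXV9fXmeFoZeCb2BeYWBogHV4WmBCIR9JXWFqYnaboX54dGBcXV5ec3N+dW9rZjopVWWHl6SknZODlIh0dnNkYGd9jXqAnINRTF96o6qmm41uaYiAi4yFcGN0jYmUpqeefGt6kaGmp6aNYGpvj6GajXFzkKCnt6/AzqSXipKgpaaUYV5fe6Wjm5SLn7bL0rjR1q6in6KmqKWDX15bZqGmoaOjqdvVwaqqp6Gfn6KpsaJxXl5bXJGlpKSlusGkhXh6cHJ4gpWutKBuXl9eWnihp6ew1ZltXVREOkNYY4KnrKV7YWJfXGmgqrjMymtTRiodGSQ1S2yfop9yZndsYXCcnauvnUQqHxgXGCMqPGiPi45rb4OCiI2BbHaEZBwYGhkXHDhJXXV6hoZtaXB8hpt2U1pTNBkhKTIzSGiDjI58g4V4b2hjZJSJSlI/GjdVWlpbdZ+wqqGQfoiFcmReXoyUYVtYLllvaF5tn8XUuaegh4JsYF1aVIOimIeOa22dlX6ZyOPEqqahg2VcWlpWXI7A0ry9lQ=="/>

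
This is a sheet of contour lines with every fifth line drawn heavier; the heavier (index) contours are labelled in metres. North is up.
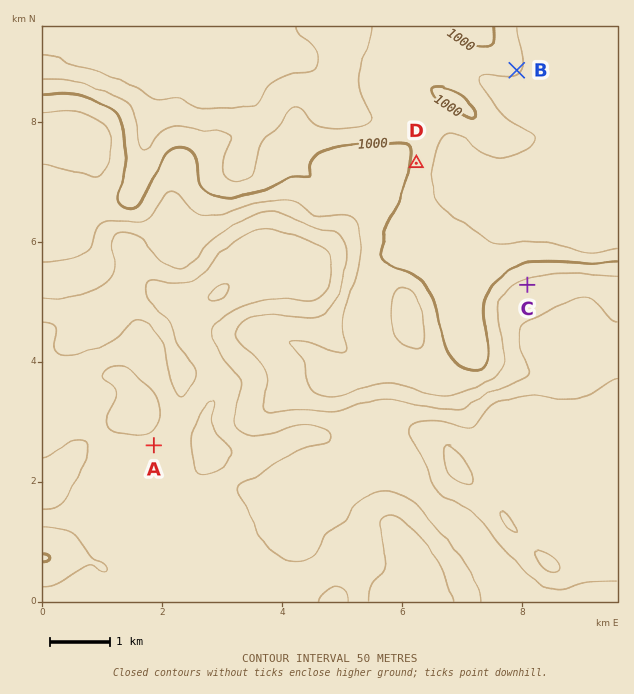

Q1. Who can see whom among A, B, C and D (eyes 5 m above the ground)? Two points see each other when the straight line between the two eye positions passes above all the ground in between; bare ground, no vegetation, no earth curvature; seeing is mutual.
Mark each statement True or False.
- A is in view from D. False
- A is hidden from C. True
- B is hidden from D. True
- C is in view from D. True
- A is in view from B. False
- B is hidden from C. False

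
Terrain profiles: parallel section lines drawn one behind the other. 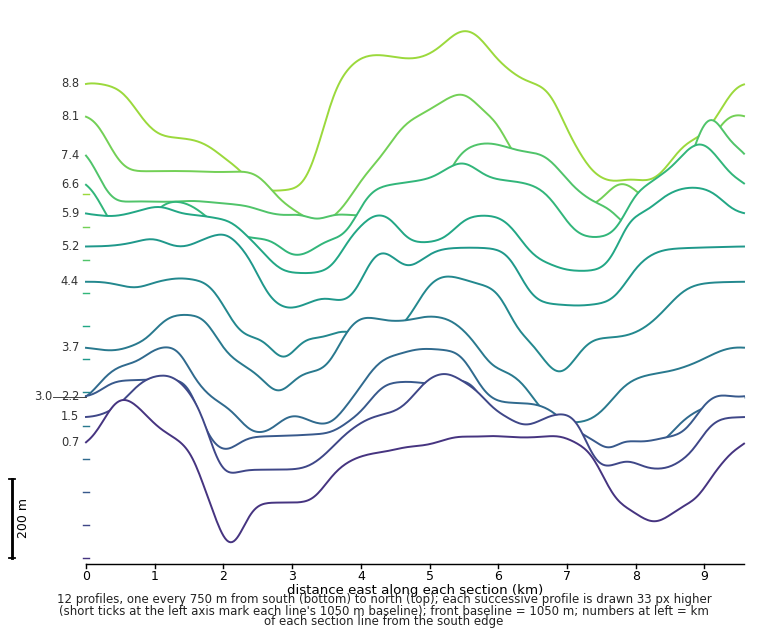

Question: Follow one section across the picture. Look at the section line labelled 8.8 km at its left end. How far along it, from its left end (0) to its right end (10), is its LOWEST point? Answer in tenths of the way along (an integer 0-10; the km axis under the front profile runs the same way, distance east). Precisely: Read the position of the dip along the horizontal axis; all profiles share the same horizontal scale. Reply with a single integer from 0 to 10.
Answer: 3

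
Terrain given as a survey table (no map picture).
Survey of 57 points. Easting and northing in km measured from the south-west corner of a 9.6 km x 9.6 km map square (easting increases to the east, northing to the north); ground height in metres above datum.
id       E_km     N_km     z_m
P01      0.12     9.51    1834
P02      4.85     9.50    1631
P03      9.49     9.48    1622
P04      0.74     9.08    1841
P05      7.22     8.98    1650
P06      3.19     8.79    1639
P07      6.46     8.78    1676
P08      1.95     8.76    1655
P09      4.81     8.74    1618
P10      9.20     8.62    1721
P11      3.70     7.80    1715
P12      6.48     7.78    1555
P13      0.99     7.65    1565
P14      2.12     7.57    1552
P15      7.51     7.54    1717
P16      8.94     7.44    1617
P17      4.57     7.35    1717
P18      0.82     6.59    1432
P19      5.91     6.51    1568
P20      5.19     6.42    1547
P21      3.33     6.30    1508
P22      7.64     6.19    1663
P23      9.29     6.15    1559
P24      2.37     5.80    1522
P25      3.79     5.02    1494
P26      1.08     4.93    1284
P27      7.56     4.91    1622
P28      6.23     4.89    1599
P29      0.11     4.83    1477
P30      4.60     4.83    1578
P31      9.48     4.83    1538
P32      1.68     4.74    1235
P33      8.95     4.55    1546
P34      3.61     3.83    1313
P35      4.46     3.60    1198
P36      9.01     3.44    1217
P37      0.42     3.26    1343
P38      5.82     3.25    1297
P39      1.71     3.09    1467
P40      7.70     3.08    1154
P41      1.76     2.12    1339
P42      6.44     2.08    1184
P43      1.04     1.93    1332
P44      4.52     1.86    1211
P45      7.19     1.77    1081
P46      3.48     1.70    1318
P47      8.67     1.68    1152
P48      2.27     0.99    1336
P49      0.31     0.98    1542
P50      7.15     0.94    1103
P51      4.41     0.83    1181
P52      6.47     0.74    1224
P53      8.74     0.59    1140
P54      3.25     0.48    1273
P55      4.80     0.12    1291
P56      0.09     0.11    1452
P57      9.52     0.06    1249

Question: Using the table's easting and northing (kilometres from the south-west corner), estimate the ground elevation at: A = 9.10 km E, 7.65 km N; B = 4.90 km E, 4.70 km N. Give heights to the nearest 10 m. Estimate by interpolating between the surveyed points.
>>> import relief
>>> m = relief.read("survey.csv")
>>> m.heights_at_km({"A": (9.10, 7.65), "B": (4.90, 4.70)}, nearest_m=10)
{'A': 1650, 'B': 1550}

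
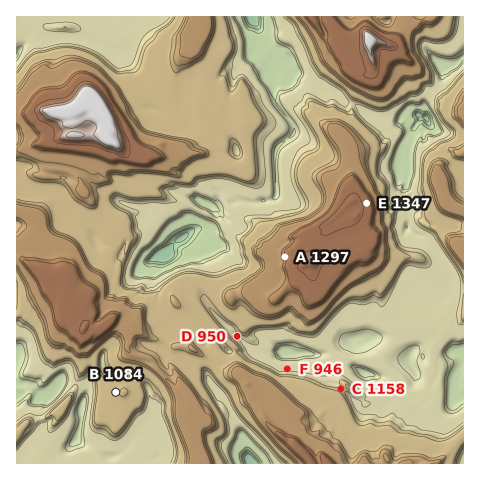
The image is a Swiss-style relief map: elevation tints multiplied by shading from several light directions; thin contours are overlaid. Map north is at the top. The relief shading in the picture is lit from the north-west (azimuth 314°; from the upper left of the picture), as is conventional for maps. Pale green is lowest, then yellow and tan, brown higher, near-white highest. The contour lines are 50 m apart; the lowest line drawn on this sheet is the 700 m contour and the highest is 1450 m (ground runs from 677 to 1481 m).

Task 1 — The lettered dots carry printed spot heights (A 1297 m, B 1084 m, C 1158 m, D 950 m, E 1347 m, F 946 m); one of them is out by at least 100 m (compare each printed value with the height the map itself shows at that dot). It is C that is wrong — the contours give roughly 1008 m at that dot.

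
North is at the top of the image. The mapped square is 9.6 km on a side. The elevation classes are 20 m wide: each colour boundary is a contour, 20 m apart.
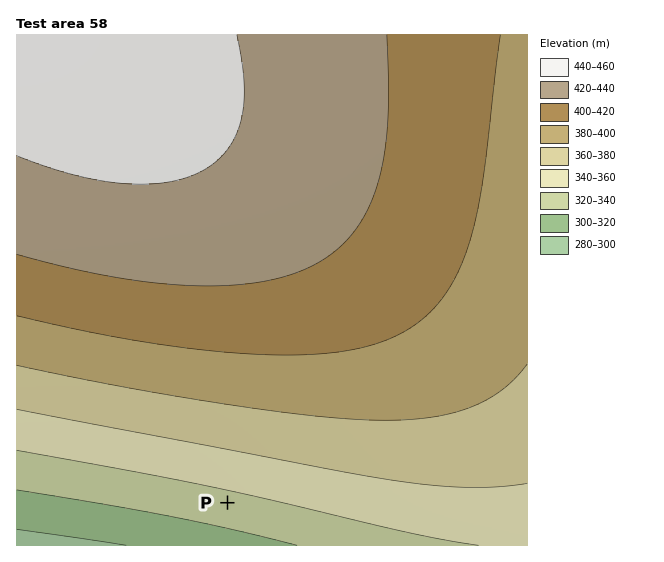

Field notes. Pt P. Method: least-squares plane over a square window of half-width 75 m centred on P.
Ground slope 2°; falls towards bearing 192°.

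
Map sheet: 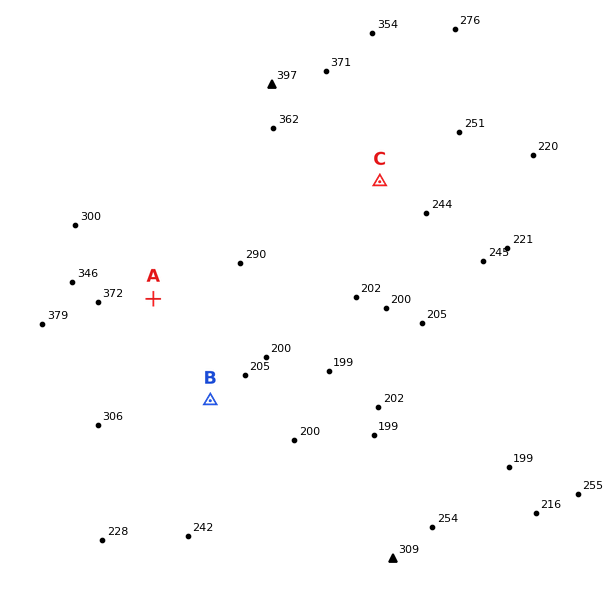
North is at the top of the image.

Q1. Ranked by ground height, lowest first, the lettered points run B C A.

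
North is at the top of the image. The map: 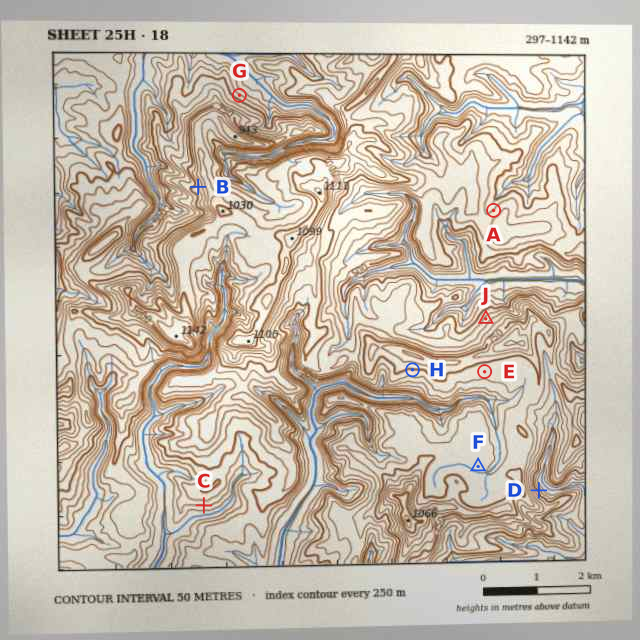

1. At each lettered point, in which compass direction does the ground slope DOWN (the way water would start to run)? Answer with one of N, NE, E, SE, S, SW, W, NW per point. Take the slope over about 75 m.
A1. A NW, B W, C S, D NE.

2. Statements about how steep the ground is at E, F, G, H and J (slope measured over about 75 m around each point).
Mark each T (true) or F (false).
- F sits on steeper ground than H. F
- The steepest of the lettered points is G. T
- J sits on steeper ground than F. T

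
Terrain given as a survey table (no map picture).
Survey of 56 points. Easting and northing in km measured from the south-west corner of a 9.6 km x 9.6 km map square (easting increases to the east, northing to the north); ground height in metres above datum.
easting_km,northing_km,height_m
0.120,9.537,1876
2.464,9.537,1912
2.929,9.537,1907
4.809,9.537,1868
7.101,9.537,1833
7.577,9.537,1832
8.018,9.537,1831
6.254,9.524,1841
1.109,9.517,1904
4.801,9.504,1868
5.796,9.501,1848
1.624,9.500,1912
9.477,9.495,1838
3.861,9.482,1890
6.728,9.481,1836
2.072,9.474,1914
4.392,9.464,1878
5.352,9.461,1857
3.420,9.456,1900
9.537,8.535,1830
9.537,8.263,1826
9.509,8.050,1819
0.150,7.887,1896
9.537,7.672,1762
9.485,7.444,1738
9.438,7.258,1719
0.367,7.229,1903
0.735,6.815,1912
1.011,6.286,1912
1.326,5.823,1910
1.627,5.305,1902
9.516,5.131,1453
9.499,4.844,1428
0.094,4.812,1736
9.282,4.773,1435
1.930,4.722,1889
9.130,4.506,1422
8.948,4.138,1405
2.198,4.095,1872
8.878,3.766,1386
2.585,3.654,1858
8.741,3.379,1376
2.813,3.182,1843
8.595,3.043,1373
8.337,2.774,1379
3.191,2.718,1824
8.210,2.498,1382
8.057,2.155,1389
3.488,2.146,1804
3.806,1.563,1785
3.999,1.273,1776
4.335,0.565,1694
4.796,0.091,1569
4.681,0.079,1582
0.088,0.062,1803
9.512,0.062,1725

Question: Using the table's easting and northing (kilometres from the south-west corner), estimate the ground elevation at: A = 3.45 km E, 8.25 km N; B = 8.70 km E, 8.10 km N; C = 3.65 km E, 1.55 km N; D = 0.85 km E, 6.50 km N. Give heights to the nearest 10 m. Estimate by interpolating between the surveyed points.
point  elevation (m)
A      1920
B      1820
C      1790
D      1910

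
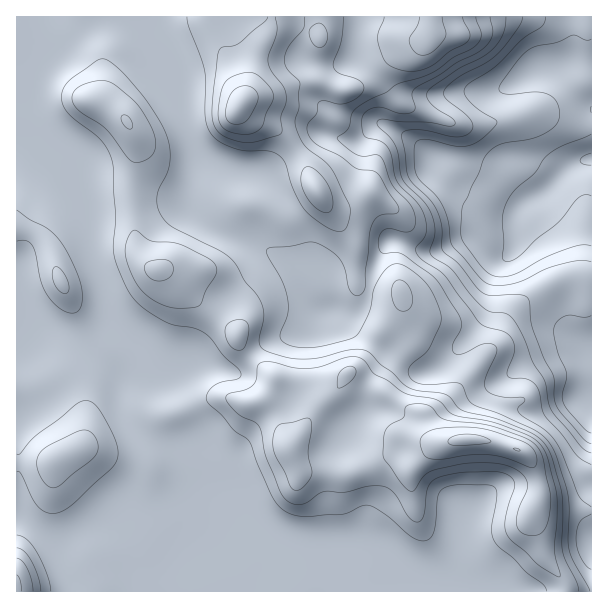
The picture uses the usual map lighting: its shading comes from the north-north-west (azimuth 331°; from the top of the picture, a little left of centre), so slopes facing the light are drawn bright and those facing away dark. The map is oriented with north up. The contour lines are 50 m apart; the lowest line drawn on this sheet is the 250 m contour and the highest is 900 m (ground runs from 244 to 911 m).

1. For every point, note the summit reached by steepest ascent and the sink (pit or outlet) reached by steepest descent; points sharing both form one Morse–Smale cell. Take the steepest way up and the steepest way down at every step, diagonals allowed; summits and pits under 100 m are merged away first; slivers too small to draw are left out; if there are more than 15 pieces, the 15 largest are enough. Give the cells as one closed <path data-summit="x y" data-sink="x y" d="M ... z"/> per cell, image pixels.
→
<path data-summit="467 440" data-sink="591 159" d="M591 16l-230 1-5 43 29 27 5 8 0 9-6 16 1 3 37 23 11 13 5 14 24 21 11 5 19 3 20 8 6 0 6-6-8 12 0 27-9 11-12-1-9-5-12-10-13 2-21 10-18 0-20-8-12-1-12 20-12 41-15 12-7 0-11-4-13 0-10-10-9-24-8-10-32-20-49-20-19-16-1-16 12-35-12-19-11-35-5-28-18-41-5-20-137 1 0 498 14 8 28 26 13 43 521-1z"/><path data-summit="240 105" data-sink="591 159" d="M360 16l-206 1 4 19 18 41 5 28 11 35 12 19-12 35 1 16 19 16 40 15 35 21 11 10 12 28 10 10 13 0 11 4 10-1 12-11 12-41 12-20 12 1 20 8 18 0 21-10 13-2 12 10 14 6 7 0 9-11 0-27 2-4 0-2-6 0-26-10-13-1-11-5-24-21-5-14-11-13-37-23-1-3 6-16 0-9-5-8-29-27z"/><path data-summit="17 591" data-sink="591 159" d="M20 516l-4 0 0 75 53 1-1-10-10-33-19-19z"/>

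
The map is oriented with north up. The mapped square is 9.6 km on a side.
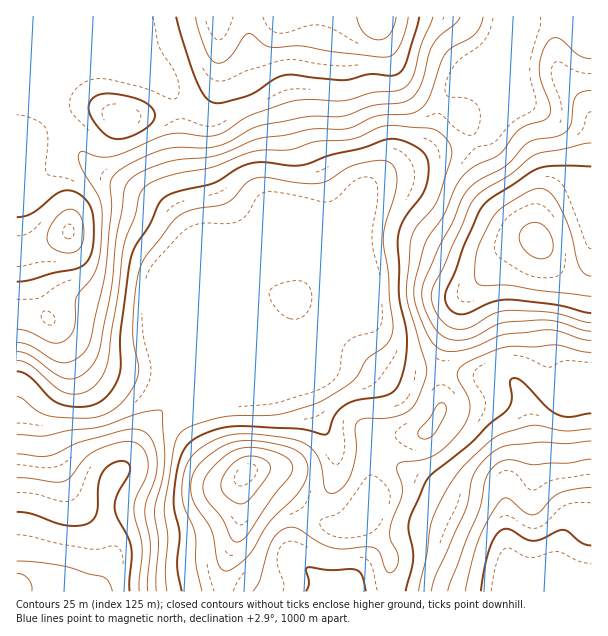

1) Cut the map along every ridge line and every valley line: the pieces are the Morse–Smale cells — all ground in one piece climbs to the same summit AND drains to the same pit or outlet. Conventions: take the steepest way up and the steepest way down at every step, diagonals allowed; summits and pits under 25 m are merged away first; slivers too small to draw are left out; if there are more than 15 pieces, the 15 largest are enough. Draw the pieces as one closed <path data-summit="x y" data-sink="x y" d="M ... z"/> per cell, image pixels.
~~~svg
<path data-summit="378 17" data-sink="96 591" d="M498 16l-482 1 1 83 15 2 22 8 6-21 14-15 16-7 15 0 24 6 15 0 12 5 12 8 8 15 5 16 0 47 7 36 11 33 1 15-4 12-20 27-6 13 0 14 8 21 0 45-7 22 20-2 15-6 30-24 9-4 22 4 32-2 3 4 16 47 18 27 36 4 9-12 39-4 5-1 8-8 9-18-2-35-35-2-16-8-10-9-16-39-13 2-20 9 4-20 0-32 16-37 11-39 11-15 18-10 23-8 18-10 43-12 10-7 4-16-1-11-3-4 0-38 14-33z"/><path data-summit="69 231" data-sink="96 591" d="M24 100l-8 1 0 465 13 2 16 8 18 16 35 0 14-35 0-15-4-20 0-30 42-67 20-23 6-15 2-52-8-21 0-14 6-13 17-26 1-15-10-19-19-21-72-38-8-9-31-49z"/><path data-summit="537 240" data-sink="96 591" d="M591 16l-92 1-1 16-14 33 0 38 4 13-4 18-10 7-43 12-18 10-23 8-12 6-12 11-6 12-10 35-16 37 0 32-4 20 20-9 13-2 16 39 10 9 16 8 36 2 4-25 17-47 32-34 5-8 13-11 13-6 12 0 26 35 15 8 14 3z"/><path data-summit="246 473" data-sink="96 591" d="M251 366l-6 0-9 4-30 24-15 6-20 2-21 23-42 67 0 30 4 20 0 15-10 24-3 11 123 0 4-28 9-21 6-24-1-33 2-9 9-7 10 2 11 6 36 33 19 13 18 2 14-6 8-8 6-15 0-47-8-2-24 0-10-7-13-22-16-47-3-4-32 2z"/><path data-summit="378 17" data-sink="563 591" d="M443 372l-3 0 2 35-9 18-8 8-5 1-39 4-8 11 74 45 45 12 10 10 4 20 4-27 2-6 18-15 4-11 0-31-10-47-6-12-9-8z"/><path data-summit="537 240" data-sink="563 591" d="M537 241l-12 0-18 9-43 46-14 37-8 27 0 11 2 2 50 3 18 4 6 7 6 12 7 34-1-25 4-7 6-7 32-15 12 1 8 10 0-102-14-4-15-8z"/><path data-summit="120 117" data-sink="96 591" d="M105 67l-15 0-16 7-14 15-5 13 0 9 30 48 8 9 14 8 49 24 22 19 15 23 1 20 5-8 1-14-18-67-2-27 1-29-5-16-8-15-12-8-12-5-15 0z"/><path data-summit="246 473" data-sink="342 591" d="M255 470l-7 2-7 8 0 39-3 15-12 30-3 27 124 1 11-20 27-26-18-24-1-7-21 11-18-2-19-13-30-29-11-7z"/><path data-summit="246 473" data-sink="563 591" d="M374 450l-2 5 1 42-7 16 0 6 20 28 21-11 27-1 33 13 33 10 10 9-5-40-3-11-5-6-12-6-20-4-18-6z"/><path data-summit="378 17" data-sink="563 591" d="M434 535l-21 0-15 5-12 6 5 12-3 18 1 16 128-1-6-19-7-12z"/><path data-summit="378 17" data-sink="342 591" d="M386 547l-6 3-22 22-10 18 0 2 40-1 3-33z"/><path data-summit="378 17" data-sink="96 591" d="M21 566l-5 1 1 25 45-1-17-15z"/>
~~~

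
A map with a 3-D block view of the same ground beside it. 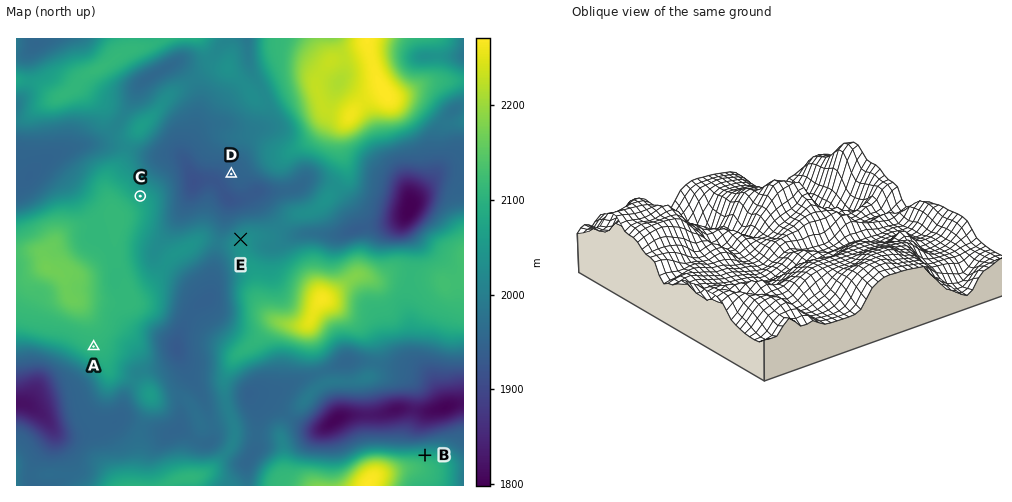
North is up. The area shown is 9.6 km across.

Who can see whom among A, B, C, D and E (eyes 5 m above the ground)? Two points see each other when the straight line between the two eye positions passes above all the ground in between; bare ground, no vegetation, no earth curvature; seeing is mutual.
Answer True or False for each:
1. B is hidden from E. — True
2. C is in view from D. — True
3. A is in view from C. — False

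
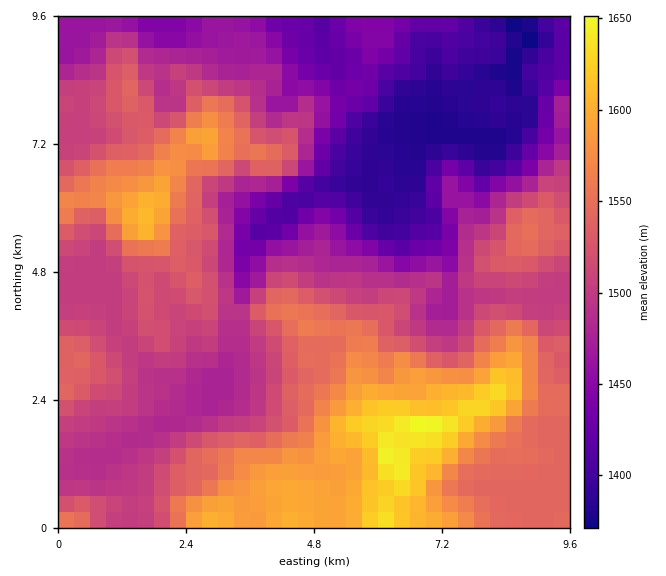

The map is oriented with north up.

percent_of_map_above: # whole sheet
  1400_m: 91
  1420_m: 86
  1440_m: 80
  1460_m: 76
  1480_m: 68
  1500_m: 57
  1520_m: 42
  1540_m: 31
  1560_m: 19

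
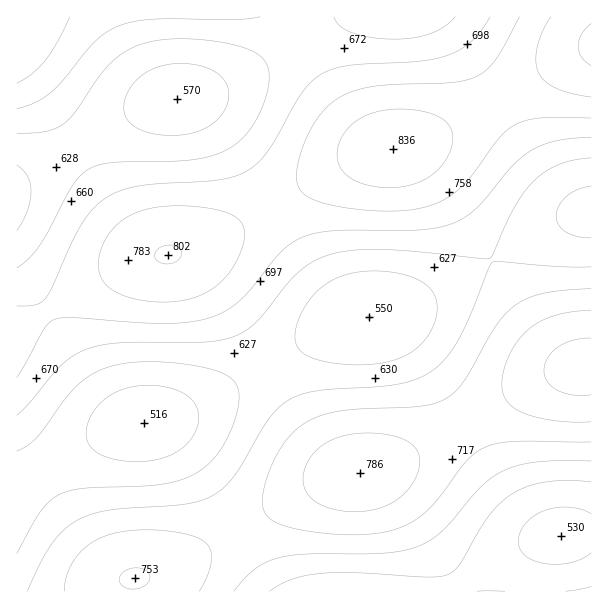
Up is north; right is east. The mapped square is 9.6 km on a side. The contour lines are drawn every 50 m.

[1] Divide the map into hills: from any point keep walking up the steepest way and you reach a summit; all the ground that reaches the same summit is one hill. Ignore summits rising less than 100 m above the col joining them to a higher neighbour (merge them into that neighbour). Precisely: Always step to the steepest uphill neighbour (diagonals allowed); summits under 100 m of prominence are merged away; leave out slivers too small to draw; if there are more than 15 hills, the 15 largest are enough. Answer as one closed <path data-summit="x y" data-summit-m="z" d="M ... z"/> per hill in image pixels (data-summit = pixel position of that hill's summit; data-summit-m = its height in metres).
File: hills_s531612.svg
<path data-summit="591 45" data-summit-m="860" d="M591 16l-247 0-104 62-42 18-28 4-27 9-38 19-85 52-4 3 0 303 61-36 36-18 22-8 29-4 24-10 37-19 81-49 30-16 29-8 16-2 27-9 44-23 81-49 34-17 24-6z"/><path data-summit="585 366" data-summit-m="820" d="M591 212l-24 6-34 17-81 49-44 23-27 9-16 2-29 8-30 16-81 49-37 19-24 10-29 4-22 8-36 18-53 31-8 7 0 103 428 1 50-30 43-21 23-6 31-1z"/><path data-summit="17 32" data-summit-m="800" d="M342 16l-325 0-1 166 89-54 38-19 27-9 28-4 42-18z"/>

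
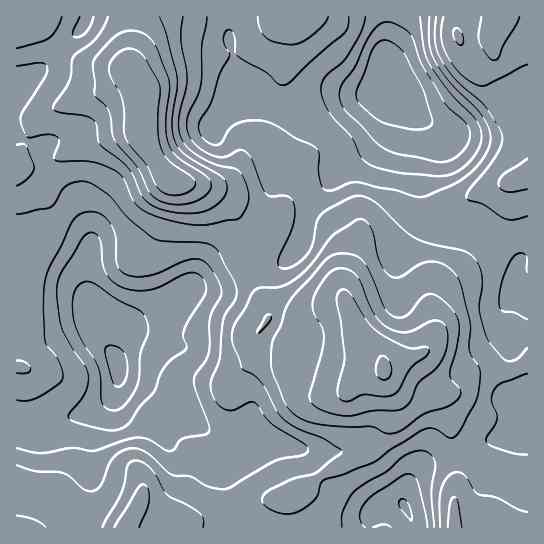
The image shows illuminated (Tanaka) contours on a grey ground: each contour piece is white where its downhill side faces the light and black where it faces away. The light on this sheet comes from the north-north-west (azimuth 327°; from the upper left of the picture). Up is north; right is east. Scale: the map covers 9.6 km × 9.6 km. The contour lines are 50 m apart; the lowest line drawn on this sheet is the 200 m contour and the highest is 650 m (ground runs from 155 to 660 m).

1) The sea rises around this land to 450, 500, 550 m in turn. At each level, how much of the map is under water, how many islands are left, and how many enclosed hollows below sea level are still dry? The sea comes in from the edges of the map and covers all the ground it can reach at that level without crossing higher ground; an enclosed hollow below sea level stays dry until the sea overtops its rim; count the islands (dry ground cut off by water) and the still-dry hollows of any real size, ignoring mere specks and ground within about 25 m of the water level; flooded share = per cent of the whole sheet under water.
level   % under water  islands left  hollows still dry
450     68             1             0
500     83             1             0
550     91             2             0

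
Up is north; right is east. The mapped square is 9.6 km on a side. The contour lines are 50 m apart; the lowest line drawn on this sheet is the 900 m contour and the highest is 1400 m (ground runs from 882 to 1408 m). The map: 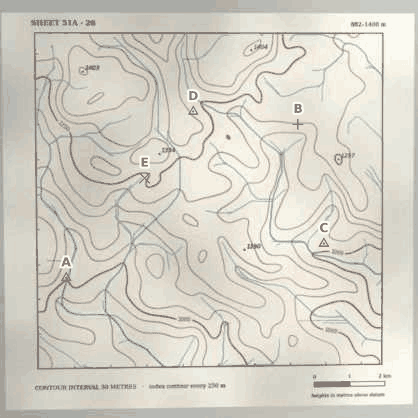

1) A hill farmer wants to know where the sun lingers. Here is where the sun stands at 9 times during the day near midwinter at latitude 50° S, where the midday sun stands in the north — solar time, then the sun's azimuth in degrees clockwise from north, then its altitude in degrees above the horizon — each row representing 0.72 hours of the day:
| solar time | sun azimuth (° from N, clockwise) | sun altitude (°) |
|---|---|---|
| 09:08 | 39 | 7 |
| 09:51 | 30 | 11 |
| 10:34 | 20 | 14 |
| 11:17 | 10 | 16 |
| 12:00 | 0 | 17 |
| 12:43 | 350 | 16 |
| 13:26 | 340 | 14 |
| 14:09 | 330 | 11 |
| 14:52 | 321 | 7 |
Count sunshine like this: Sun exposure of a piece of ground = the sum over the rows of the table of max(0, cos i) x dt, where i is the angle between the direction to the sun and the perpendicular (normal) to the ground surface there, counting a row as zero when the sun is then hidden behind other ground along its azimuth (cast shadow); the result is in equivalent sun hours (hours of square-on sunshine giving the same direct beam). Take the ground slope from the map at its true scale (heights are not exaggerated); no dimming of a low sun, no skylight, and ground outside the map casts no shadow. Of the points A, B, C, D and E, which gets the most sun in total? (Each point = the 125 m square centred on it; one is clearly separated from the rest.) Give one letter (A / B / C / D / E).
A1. D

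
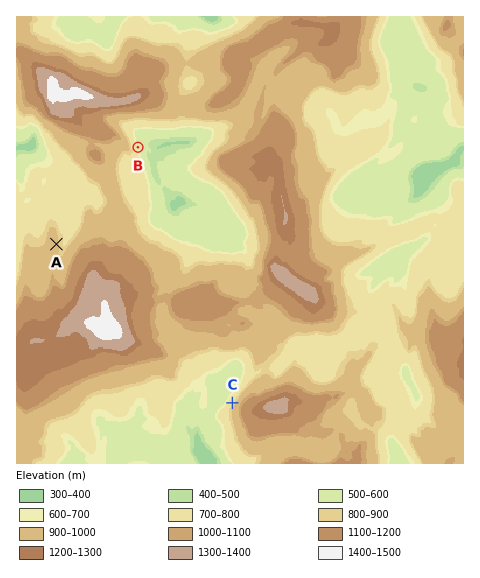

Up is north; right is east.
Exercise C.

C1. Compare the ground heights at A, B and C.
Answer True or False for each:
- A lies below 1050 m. True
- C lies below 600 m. False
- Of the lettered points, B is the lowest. True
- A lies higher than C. True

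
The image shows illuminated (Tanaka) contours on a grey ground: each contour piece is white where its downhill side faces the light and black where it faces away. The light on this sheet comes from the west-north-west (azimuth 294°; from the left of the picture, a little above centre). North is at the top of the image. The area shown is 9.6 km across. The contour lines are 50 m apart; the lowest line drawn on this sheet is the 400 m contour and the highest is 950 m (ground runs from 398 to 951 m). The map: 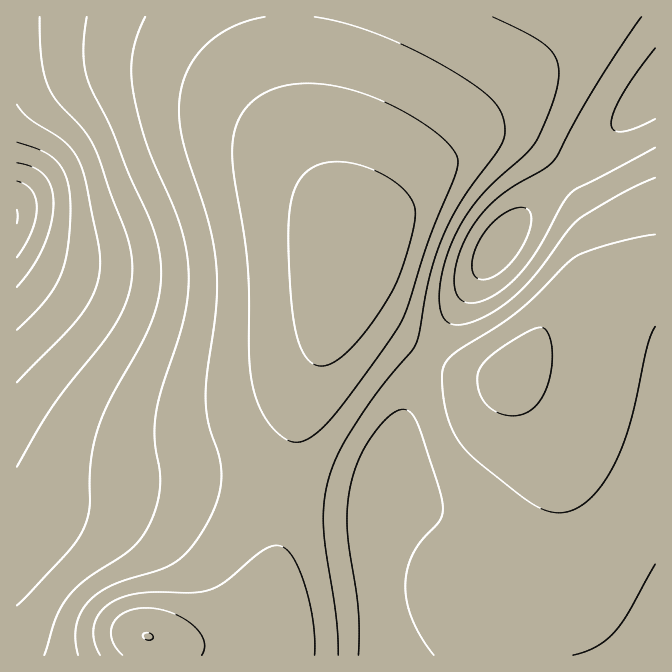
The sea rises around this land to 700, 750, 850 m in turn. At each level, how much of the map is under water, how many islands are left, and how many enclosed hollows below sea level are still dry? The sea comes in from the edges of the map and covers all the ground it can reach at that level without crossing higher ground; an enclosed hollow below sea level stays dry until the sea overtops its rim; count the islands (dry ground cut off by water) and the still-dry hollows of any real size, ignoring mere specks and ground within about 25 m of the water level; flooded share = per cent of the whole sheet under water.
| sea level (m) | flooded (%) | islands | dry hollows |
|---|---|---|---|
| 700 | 18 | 0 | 0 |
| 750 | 33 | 0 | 0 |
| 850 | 81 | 1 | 0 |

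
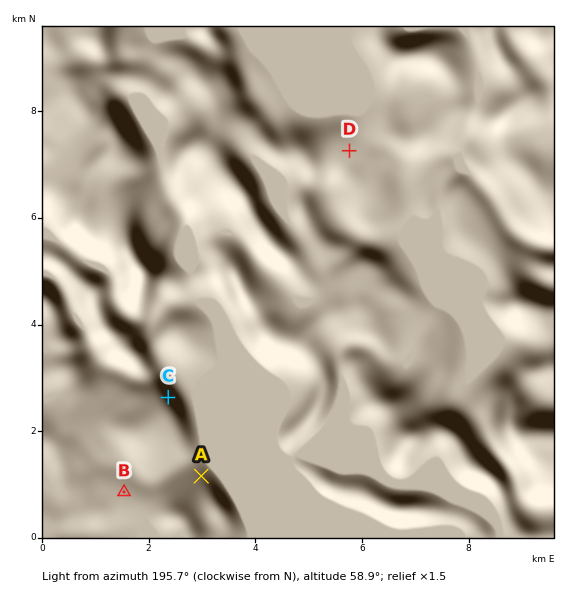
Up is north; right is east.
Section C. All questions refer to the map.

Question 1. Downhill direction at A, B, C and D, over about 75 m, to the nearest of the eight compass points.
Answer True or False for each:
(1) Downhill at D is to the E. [True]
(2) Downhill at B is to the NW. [False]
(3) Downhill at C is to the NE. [True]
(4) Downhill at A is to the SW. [False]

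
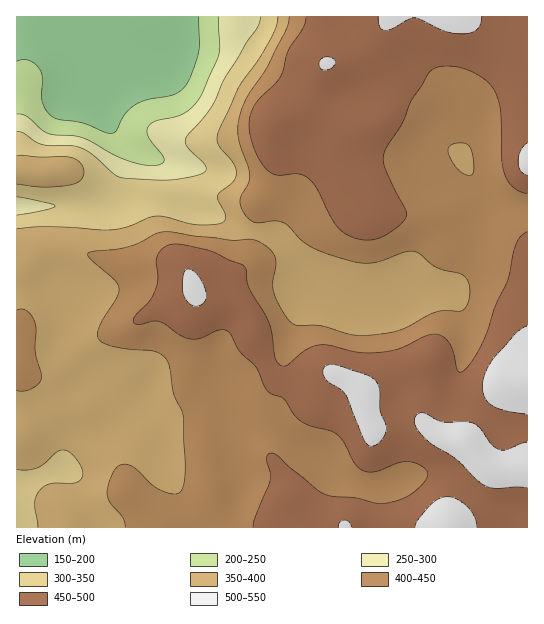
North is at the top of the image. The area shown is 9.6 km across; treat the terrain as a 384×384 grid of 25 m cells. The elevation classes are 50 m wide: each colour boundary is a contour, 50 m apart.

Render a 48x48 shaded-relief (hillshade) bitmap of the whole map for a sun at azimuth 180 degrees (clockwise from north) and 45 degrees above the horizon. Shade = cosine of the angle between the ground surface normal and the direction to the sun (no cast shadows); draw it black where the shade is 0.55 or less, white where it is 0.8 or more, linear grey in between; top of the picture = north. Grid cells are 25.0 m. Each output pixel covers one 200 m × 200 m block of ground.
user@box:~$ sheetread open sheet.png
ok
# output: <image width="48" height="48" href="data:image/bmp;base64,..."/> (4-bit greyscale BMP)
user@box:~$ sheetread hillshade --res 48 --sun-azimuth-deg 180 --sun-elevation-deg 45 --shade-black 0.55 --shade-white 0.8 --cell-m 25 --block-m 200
<image width="48" height="48" href="data:image/bmp;base64,Qk32BAAAAAAAAHYAAAAoAAAAMAAAADAAAAABAAQAAAAAAIAEAAATCwAAEwsAABAAAAAAAAAAAAAAABEREQAiIiIAMzMzAERERABVVVUAZmZmAHd3dwCIiIgAmZmZAKqqqgC7u7sAzMzMAN3d3QDu7u4A////AKqqmZq7upmImrqYiaqpmHd3d3d3d4iZqpqpmJq7upiImrqYiaqphlVmZmZnd3iaqpmYd4m7uoh4m7qYeJqYZURWZmVVVom8zJmHZ3iZmId4mqmYiIh2VVZ4h3ZVZ5vN3bqYeIiId3eJmZiZmYdlZom8upmHibzMzMy5mqqHd3iJmYiaqpdmeaze3Mu7vMypqty7u6qHd4iZmYmqqYd4q7ze3d3d3cqHiMy7u6mHeJmqmImZmHirzMzMzN3dzKh3d6qru6mHeJqqmImZiJrN3cy7u8y6mHeIiImru6qYiJqqmImZmqvN3cupmqqYZVeaqpmru6qZmZqqmZmaq7u8zMupmZmHZWiru6u6qZmqqZqqmZmqu6qru7qpmYiHd4q8zMu6mYmqqqqqqZmqqqqqu7qZmZiIiIq8zLuqqZmqu7qqqqqqqqqqu6mImZmqmIiaqqqZqqqru7uqqqu7qpmZmYdmeZq7qHeIiJmYmru7u7uqu7vMuph3ZlREVnmqmHZneJmZmrvN3MzMzMvMyodlQyIjNEVneHZneJmZmZrN7t3d7dy7uodUMiMzMzM0Z3dniJmZmYmrzd3e7u26qHdlREVmVUM0V4d3iJiZmYiImszMzd3Khmd2ZniIh2VVZ4h3iIiJmZh3d5q7u8uoZneHiJmZmYh2eIiHeIiZmZmId4mqqqmHZoiZmZqqmZmIiZmHeKqqqqqqmIiZqYiIiJmZqqqqqqqqqqmIiKqqq7u7qpmZiHeJmqqqq7u7uqq7u6mZiJq7u7uqqZmYdnd4maqrvMzMy7u8y6qZmYmqqqmHd3dlRFVVZ5q8zd3u3cy7uqmZmXd4d2VURVQhABI1Z5q83d7u7ty7qqmZmUREQzMzNDIAAAJHiau8zM3d3d3LqpmYiCIiIzM0RDIRI0aKzMu7u7u7u7u6qpmYh0VVZmZmVVRWeJq8zMu7u6qpmpmZmZmIiMzMu7qYh3eImqqZu8u7uqmZmYiIiJmau////tupmHd3iHdmm7y7upmZmIiIiJmr3v/+7cqYdUNFVmZnm8zLqpmZmIiIiZmr3qmJmYhlMiNGeJmavMy7qpmZmIiJmZqrvFMiNEMyNGiavMzMzMu6qqqqmZmZmZqqmUIAAAATaau7vMzMzMu6qqu7uqqZmqqpiEMQAAFGmrqZiZqqu7u6qqu7u7uqqqqpiDMiEjV4iIdlVniJqqu7qqmaq7u7qrqpmDRVVmiIdlVERWZmeImqqZiImru7u7upmVZ4iJmYdlRERVZURXiaqYiIiavMu7u6mXiZmZmZh2ZlVWZUNGeJqqmZmau7u7u6qomamZmZmIiHZmZkNGiavLu6qqqru7u7qomZmZmZmZmYhmZUNGiavMzLuqqru7zLqoiJmZmZmZmZh2ZlRGiZmqu8u7q7zMzLqniJmZmZmqqqmIiHU0eIiImru7vM3dy7qYiZmZmZqqqqmZmYZDRnd4iau8zN3cy6mZmZmZmaqqqqmZmphkVniImaq7zMy7uqmZmZmZmaqqqqmZmZh1V4iJmaqru7u6qpmQ=="/>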